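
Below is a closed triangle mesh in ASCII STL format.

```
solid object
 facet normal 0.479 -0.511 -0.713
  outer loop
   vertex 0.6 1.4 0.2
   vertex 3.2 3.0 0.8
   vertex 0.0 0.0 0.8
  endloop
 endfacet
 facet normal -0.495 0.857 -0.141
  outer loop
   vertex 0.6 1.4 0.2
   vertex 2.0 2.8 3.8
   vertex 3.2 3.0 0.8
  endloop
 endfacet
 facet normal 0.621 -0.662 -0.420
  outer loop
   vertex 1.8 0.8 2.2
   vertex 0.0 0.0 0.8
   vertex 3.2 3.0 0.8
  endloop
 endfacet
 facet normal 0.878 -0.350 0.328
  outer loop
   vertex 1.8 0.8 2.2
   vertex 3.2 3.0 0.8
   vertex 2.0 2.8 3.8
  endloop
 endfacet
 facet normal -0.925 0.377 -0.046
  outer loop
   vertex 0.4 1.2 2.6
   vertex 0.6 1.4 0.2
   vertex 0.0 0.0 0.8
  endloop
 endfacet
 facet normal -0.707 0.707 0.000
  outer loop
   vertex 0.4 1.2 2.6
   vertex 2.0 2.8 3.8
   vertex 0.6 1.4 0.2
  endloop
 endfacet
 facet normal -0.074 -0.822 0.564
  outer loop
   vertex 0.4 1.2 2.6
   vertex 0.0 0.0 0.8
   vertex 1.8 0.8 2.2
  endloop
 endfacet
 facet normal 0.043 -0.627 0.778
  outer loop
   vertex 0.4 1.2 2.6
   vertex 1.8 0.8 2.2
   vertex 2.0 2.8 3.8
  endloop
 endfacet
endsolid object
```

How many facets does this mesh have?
8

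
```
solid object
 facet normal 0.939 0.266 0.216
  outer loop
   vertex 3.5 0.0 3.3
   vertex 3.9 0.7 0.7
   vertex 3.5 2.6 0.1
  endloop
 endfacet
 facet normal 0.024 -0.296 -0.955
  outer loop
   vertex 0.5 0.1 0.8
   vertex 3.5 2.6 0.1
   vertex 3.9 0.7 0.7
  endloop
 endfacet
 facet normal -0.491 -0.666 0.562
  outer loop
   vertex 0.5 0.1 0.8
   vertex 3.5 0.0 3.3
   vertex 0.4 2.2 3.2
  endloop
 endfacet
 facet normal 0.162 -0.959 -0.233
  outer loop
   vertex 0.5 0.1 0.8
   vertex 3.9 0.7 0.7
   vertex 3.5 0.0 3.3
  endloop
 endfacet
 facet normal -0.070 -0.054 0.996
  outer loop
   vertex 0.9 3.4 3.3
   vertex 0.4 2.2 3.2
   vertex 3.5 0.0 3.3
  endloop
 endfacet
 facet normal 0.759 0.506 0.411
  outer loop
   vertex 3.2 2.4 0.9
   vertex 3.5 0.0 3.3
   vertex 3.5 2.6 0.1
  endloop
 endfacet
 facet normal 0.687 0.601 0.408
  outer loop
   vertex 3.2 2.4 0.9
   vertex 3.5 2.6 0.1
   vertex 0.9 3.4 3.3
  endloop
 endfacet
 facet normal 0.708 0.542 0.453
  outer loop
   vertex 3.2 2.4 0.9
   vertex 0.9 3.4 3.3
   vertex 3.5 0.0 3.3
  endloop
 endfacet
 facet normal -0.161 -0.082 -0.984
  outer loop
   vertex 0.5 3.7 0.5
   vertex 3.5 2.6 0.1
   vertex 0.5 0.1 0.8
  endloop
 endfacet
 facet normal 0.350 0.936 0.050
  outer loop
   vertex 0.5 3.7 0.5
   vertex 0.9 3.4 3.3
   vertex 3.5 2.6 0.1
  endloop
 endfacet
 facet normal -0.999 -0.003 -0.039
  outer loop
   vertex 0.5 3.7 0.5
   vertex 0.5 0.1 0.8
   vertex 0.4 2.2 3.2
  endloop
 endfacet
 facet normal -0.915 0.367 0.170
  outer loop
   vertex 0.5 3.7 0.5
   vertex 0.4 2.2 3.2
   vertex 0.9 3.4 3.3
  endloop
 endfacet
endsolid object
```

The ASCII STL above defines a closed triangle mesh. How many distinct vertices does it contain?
8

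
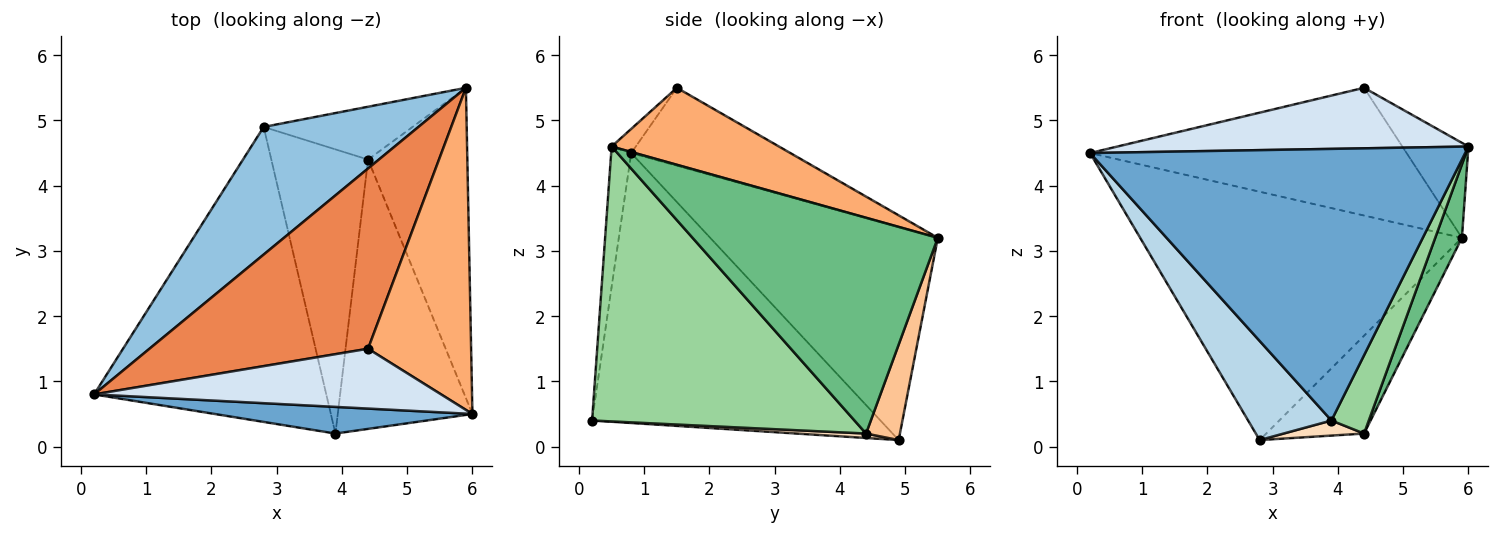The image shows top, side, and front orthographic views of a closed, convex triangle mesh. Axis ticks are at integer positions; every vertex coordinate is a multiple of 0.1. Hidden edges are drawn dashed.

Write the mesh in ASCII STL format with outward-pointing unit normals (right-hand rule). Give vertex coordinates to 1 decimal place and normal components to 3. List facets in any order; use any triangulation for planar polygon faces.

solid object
 facet normal -0.053 -0.994 0.098
  outer loop
   vertex 3.9 0.2 0.4
   vertex 6.0 0.5 4.6
   vertex 0.2 0.8 4.5
  endloop
 endfacet
 facet normal -0.533 0.753 0.387
  outer loop
   vertex 2.8 4.9 0.1
   vertex 0.2 0.8 4.5
   vertex 5.9 5.5 3.2
  endloop
 endfacet
 facet normal -0.741 -0.214 -0.637
  outer loop
   vertex 2.8 4.9 0.1
   vertex 3.9 0.2 0.4
   vertex 0.2 0.8 4.5
  endloop
 endfacet
 facet normal -0.049 -0.710 0.702
  outer loop
   vertex 4.4 1.5 5.5
   vertex 0.2 0.8 4.5
   vertex 6.0 0.5 4.6
  endloop
 endfacet
 facet normal -0.279 0.555 0.784
  outer loop
   vertex 4.4 1.5 5.5
   vertex 5.9 5.5 3.2
   vertex 0.2 0.8 4.5
  endloop
 endfacet
 facet normal 0.582 0.230 0.780
  outer loop
   vertex 4.4 1.5 5.5
   vertex 6.0 0.5 4.6
   vertex 5.9 5.5 3.2
  endloop
 endfacet
 facet normal 0.291 0.842 -0.454
  outer loop
   vertex 4.4 4.4 0.2
   vertex 2.8 4.9 0.1
   vertex 5.9 5.5 3.2
  endloop
 endfacet
 facet normal 0.046 -0.053 -0.998
  outer loop
   vertex 4.4 4.4 0.2
   vertex 3.9 0.2 0.4
   vertex 2.8 4.9 0.1
  endloop
 endfacet
 facet normal 0.904 -0.098 -0.416
  outer loop
   vertex 4.4 4.4 0.2
   vertex 5.9 5.5 3.2
   vertex 6.0 0.5 4.6
  endloop
 endfacet
 facet normal 0.891 -0.127 -0.436
  outer loop
   vertex 4.4 4.4 0.2
   vertex 6.0 0.5 4.6
   vertex 3.9 0.2 0.4
  endloop
 endfacet
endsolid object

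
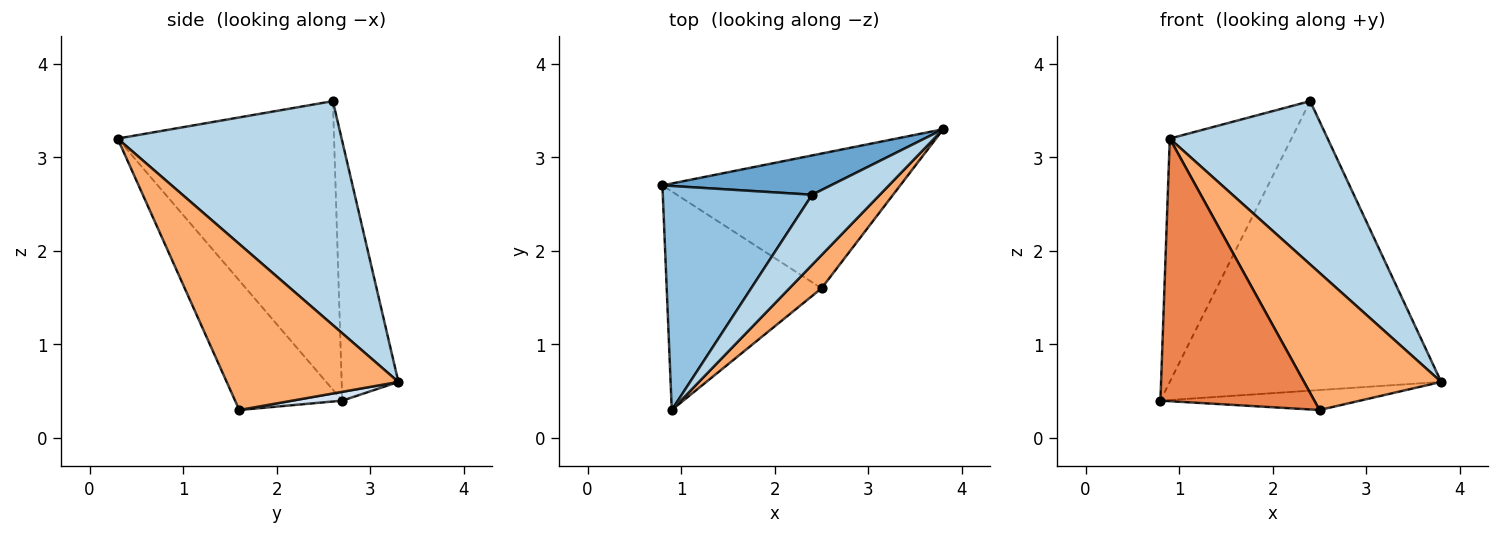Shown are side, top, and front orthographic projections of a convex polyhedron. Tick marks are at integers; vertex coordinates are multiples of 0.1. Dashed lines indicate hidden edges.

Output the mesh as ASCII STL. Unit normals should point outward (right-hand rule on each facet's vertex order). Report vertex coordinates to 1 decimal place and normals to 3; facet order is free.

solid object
 facet normal -0.203 0.970 0.132
  outer loop
   vertex 2.4 2.6 3.6
   vertex 3.8 3.3 0.6
   vertex 0.8 2.7 0.4
  endloop
 endfacet
 facet normal -0.795 0.447 0.411
  outer loop
   vertex 2.4 2.6 3.6
   vertex 0.8 2.7 0.4
   vertex 0.9 0.3 3.2
  endloop
 endfacet
 facet normal 0.794 -0.559 0.240
  outer loop
   vertex 2.4 2.6 3.6
   vertex 0.9 0.3 3.2
   vertex 3.8 3.3 0.6
  endloop
 endfacet
 facet normal 0.037 0.146 -0.989
  outer loop
   vertex 2.5 1.6 0.3
   vertex 0.8 2.7 0.4
   vertex 3.8 3.3 0.6
  endloop
 endfacet
 facet normal -0.472 -0.678 -0.564
  outer loop
   vertex 2.5 1.6 0.3
   vertex 0.9 0.3 3.2
   vertex 0.8 2.7 0.4
  endloop
 endfacet
 facet normal 0.773 -0.617 0.150
  outer loop
   vertex 2.5 1.6 0.3
   vertex 3.8 3.3 0.6
   vertex 0.9 0.3 3.2
  endloop
 endfacet
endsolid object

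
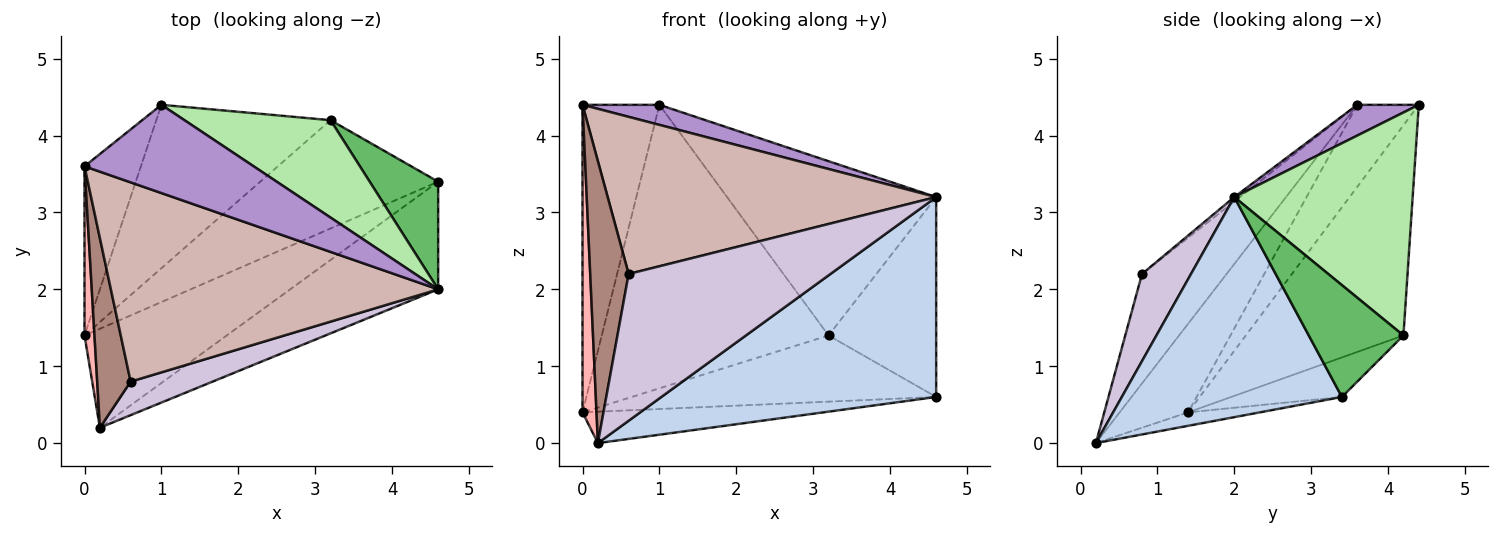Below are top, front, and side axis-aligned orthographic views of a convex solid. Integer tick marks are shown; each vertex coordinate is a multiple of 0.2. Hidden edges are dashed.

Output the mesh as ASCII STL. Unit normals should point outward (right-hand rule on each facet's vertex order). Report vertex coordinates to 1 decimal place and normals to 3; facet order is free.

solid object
 facet normal -0.090 0.301 -0.949
  outer loop
   vertex 0.2 0.2 0.0
   vertex 0.0 1.4 0.4
   vertex 4.6 3.4 0.6
  endloop
 endfacet
 facet normal 0.576 -0.720 -0.387
  outer loop
   vertex 4.6 2.0 3.2
   vertex 0.2 0.2 0.0
   vertex 4.6 3.4 0.6
  endloop
 endfacet
 facet normal -0.186 0.512 -0.838
  outer loop
   vertex 3.2 4.2 1.4
   vertex 4.6 3.4 0.6
   vertex 0.0 1.4 0.4
  endloop
 endfacet
 facet normal -0.516 0.742 -0.428
  outer loop
   vertex 3.2 4.2 1.4
   vertex 0.0 1.4 0.4
   vertex 1.0 4.4 4.4
  endloop
 endfacet
 facet normal 0.612 0.696 0.375
  outer loop
   vertex 3.2 4.2 1.4
   vertex 4.6 2.0 3.2
   vertex 4.6 3.4 0.6
  endloop
 endfacet
 facet normal 0.597 0.700 0.391
  outer loop
   vertex 3.2 4.2 1.4
   vertex 1.0 4.4 4.4
   vertex 4.6 2.0 3.2
  endloop
 endfacet
 facet normal -0.574 0.717 -0.395
  outer loop
   vertex 0.0 3.6 4.4
   vertex 1.0 4.4 4.4
   vertex 0.0 1.4 0.4
  endloop
 endfacet
 facet normal -0.974 -0.199 0.109
  outer loop
   vertex 0.0 3.6 4.4
   vertex 0.0 1.4 0.4
   vertex 0.2 0.2 0.0
  endloop
 endfacet
 facet normal 0.175 -0.218 0.960
  outer loop
   vertex 0.0 3.6 4.4
   vertex 4.6 2.0 3.2
   vertex 1.0 4.4 4.4
  endloop
 endfacet
 facet normal 0.230 -0.949 0.217
  outer loop
   vertex 0.6 0.8 2.2
   vertex 0.2 0.2 0.0
   vertex 4.6 2.0 3.2
  endloop
 endfacet
 facet normal -0.877 -0.399 0.268
  outer loop
   vertex 0.6 0.8 2.2
   vertex 0.0 3.6 4.4
   vertex 0.2 0.2 0.0
  endloop
 endfacet
 facet normal -0.011 -0.619 0.785
  outer loop
   vertex 0.6 0.8 2.2
   vertex 4.6 2.0 3.2
   vertex 0.0 3.6 4.4
  endloop
 endfacet
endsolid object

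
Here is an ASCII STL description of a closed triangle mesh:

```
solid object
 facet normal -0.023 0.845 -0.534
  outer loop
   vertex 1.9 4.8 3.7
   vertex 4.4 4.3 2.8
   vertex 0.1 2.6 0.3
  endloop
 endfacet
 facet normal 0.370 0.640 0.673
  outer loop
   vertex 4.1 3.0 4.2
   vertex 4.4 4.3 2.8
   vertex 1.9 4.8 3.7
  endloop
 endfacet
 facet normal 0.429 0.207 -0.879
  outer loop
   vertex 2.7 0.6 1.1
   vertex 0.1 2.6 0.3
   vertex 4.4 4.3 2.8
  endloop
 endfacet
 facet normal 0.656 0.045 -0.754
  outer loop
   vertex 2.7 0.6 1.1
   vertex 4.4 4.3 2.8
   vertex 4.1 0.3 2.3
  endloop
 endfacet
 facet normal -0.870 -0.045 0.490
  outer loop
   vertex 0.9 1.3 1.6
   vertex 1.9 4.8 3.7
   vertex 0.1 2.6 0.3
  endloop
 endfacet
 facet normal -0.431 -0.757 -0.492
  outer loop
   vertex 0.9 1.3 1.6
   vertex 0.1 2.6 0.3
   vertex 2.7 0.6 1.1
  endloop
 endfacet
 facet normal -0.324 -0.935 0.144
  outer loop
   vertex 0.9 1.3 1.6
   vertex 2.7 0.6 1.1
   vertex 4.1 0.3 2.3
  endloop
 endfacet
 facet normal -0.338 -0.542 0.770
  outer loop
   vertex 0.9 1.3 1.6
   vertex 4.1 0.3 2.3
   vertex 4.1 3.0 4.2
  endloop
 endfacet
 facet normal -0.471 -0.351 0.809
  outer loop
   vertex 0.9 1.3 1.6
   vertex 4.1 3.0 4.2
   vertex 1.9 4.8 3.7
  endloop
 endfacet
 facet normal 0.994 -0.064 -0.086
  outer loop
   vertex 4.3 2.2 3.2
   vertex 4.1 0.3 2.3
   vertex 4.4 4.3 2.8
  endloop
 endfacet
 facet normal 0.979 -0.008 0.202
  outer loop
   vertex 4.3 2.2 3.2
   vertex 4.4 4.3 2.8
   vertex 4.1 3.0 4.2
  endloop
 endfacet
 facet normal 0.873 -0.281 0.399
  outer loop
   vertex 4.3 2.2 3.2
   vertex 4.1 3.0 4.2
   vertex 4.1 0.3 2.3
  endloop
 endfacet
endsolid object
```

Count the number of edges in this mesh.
18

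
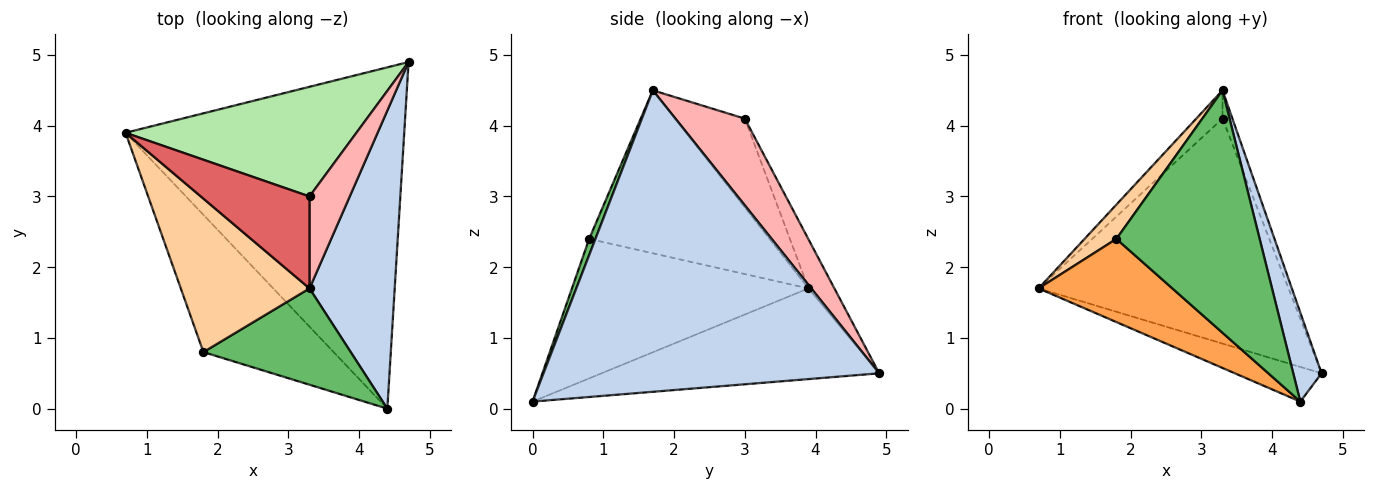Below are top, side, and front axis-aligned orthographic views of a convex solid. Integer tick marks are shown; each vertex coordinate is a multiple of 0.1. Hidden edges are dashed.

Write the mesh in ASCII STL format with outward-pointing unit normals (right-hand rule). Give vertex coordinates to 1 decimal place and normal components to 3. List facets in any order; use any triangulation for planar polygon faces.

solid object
 facet normal -0.308 0.096 -0.947
  outer loop
   vertex 4.4 0.0 0.1
   vertex 0.7 3.9 1.7
   vertex 4.7 4.9 0.5
  endloop
 endfacet
 facet normal 0.959 -0.081 0.271
  outer loop
   vertex 3.3 1.7 4.5
   vertex 4.4 0.0 0.1
   vertex 4.7 4.9 0.5
  endloop
 endfacet
 facet normal -0.675 -0.382 -0.631
  outer loop
   vertex 1.8 0.8 2.4
   vertex 0.7 3.9 1.7
   vertex 4.4 0.0 0.1
  endloop
 endfacet
 facet normal -0.777 -0.137 0.614
  outer loop
   vertex 1.8 0.8 2.4
   vertex 3.3 1.7 4.5
   vertex 0.7 3.9 1.7
  endloop
 endfacet
 facet normal 0.041 -0.929 0.369
  outer loop
   vertex 1.8 0.8 2.4
   vertex 4.4 0.0 0.1
   vertex 3.3 1.7 4.5
  endloop
 endfacet
 facet normal -0.093 0.895 0.436
  outer loop
   vertex 3.3 3.0 4.1
   vertex 4.7 4.9 0.5
   vertex 0.7 3.9 1.7
  endloop
 endfacet
 facet normal -0.615 0.232 0.753
  outer loop
   vertex 3.3 3.0 4.1
   vertex 0.7 3.9 1.7
   vertex 3.3 1.7 4.5
  endloop
 endfacet
 facet normal 0.899 0.128 0.418
  outer loop
   vertex 3.3 3.0 4.1
   vertex 3.3 1.7 4.5
   vertex 4.7 4.9 0.5
  endloop
 endfacet
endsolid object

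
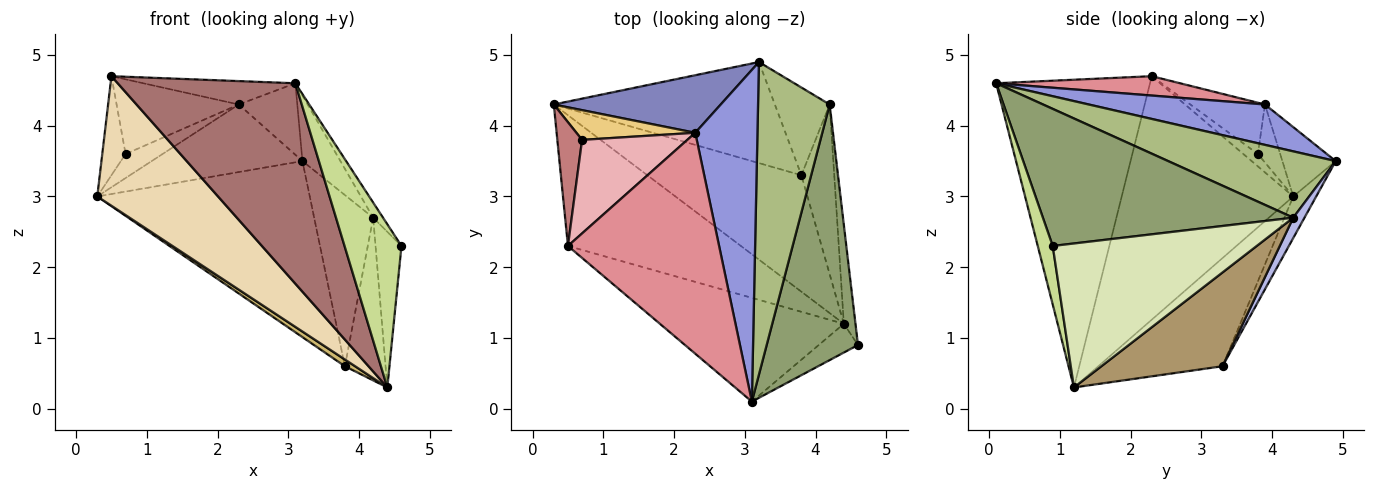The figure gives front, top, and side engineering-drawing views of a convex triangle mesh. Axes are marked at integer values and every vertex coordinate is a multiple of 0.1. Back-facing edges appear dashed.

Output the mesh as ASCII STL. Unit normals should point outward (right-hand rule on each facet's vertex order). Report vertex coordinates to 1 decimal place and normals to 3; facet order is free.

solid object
 facet normal -0.093 0.863 -0.496
  outer loop
   vertex 3.8 3.3 0.6
   vertex 0.3 4.3 3.0
   vertex 3.2 4.9 3.5
  endloop
 endfacet
 facet normal -0.260 0.735 0.626
  outer loop
   vertex 2.3 3.9 4.3
   vertex 3.2 4.9 3.5
   vertex 0.3 4.3 3.0
  endloop
 endfacet
 facet normal 0.536 0.178 0.825
  outer loop
   vertex 2.3 3.9 4.3
   vertex 3.1 0.1 4.6
   vertex 3.2 4.9 3.5
  endloop
 endfacet
 facet normal 0.167 0.878 -0.450
  outer loop
   vertex 4.2 4.3 2.7
   vertex 3.8 3.3 0.6
   vertex 3.2 4.9 3.5
  endloop
 endfacet
 facet normal 0.832 0.033 0.554
  outer loop
   vertex 4.2 4.3 2.7
   vertex 3.1 0.1 4.6
   vertex 4.6 0.9 2.3
  endloop
 endfacet
 facet normal 0.671 0.152 0.725
  outer loop
   vertex 4.2 4.3 2.7
   vertex 3.2 4.9 3.5
   vertex 3.1 0.1 4.6
  endloop
 endfacet
 facet normal 0.251 -0.953 -0.168
  outer loop
   vertex 4.4 1.2 0.3
   vertex 4.6 0.9 2.3
   vertex 3.1 0.1 4.6
  endloop
 endfacet
 facet normal 0.989 0.126 -0.080
  outer loop
   vertex 4.4 1.2 0.3
   vertex 4.2 4.3 2.7
   vertex 4.6 0.9 2.3
  endloop
 endfacet
 facet normal 0.900 0.302 -0.315
  outer loop
   vertex 4.4 1.2 0.3
   vertex 3.8 3.3 0.6
   vertex 4.2 4.3 2.7
  endloop
 endfacet
 facet normal -0.574 -0.047 -0.817
  outer loop
   vertex 4.4 1.2 0.3
   vertex 0.3 4.3 3.0
   vertex 3.8 3.3 0.6
  endloop
 endfacet
 facet normal -0.355 0.588 0.727
  outer loop
   vertex 0.7 3.8 3.6
   vertex 2.3 3.9 4.3
   vertex 0.3 4.3 3.0
  endloop
 endfacet
 facet normal -0.707 -0.498 -0.502
  outer loop
   vertex 0.5 2.3 4.7
   vertex 0.3 4.3 3.0
   vertex 4.4 1.2 0.3
  endloop
 endfacet
 facet normal -0.610 -0.704 -0.364
  outer loop
   vertex 0.5 2.3 4.7
   vertex 4.4 1.2 0.3
   vertex 3.1 0.1 4.6
  endloop
 endfacet
 facet normal -0.364 0.582 0.727
  outer loop
   vertex 0.5 2.3 4.7
   vertex 0.7 3.8 3.6
   vertex 0.3 4.3 3.0
  endloop
 endfacet
 facet normal 0.126 0.104 0.986
  outer loop
   vertex 0.5 2.3 4.7
   vertex 3.1 0.1 4.6
   vertex 2.3 3.9 4.3
  endloop
 endfacet
 facet normal -0.356 0.583 0.730
  outer loop
   vertex 0.5 2.3 4.7
   vertex 2.3 3.9 4.3
   vertex 0.7 3.8 3.6
  endloop
 endfacet
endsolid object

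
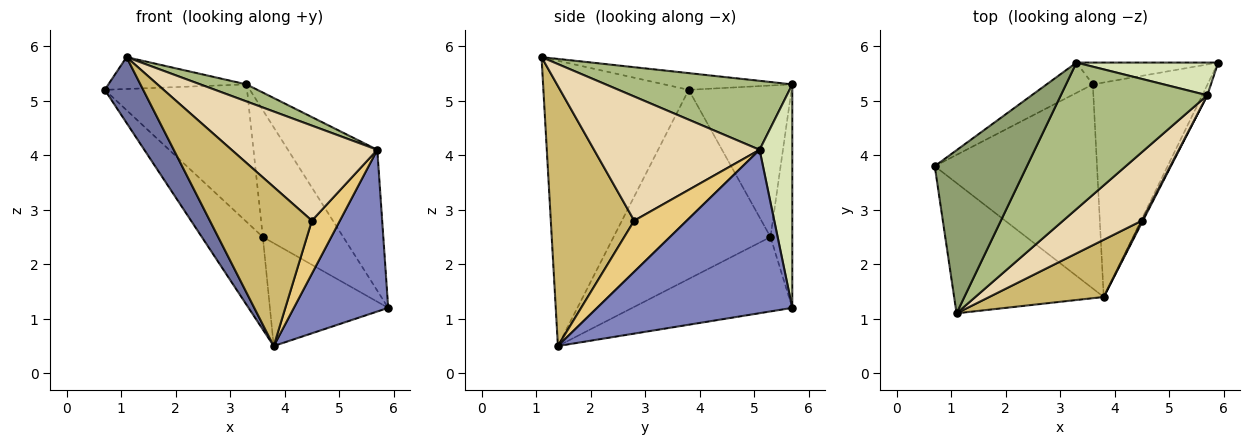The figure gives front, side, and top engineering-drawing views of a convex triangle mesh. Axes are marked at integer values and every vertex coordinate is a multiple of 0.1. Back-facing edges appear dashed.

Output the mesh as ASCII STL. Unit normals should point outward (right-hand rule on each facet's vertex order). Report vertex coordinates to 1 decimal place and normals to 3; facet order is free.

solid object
 facet normal -0.862 -0.228 -0.452
  outer loop
   vertex 1.1 1.1 5.8
   vertex 0.7 3.8 5.2
   vertex 3.8 1.4 0.5
  endloop
 endfacet
 facet normal 0.900 -0.435 -0.028
  outer loop
   vertex 5.7 5.1 4.1
   vertex 3.8 1.4 0.5
   vertex 5.9 5.7 1.2
  endloop
 endfacet
 facet normal -0.728 0.283 -0.625
  outer loop
   vertex 3.6 5.3 2.5
   vertex 3.8 1.4 0.5
   vertex 0.7 3.8 5.2
  endloop
 endfacet
 facet normal -0.505 0.373 -0.778
  outer loop
   vertex 3.6 5.3 2.5
   vertex 5.9 5.7 1.2
   vertex 3.8 1.4 0.5
  endloop
 endfacet
 facet normal -0.175 0.189 0.966
  outer loop
   vertex 3.3 5.7 5.3
   vertex 0.7 3.8 5.2
   vertex 1.1 1.1 5.8
  endloop
 endfacet
 facet normal 0.424 -0.105 0.900
  outer loop
   vertex 3.3 5.7 5.3
   vertex 1.1 1.1 5.8
   vertex 5.7 5.1 4.1
  endloop
 endfacet
 facet normal -0.576 0.798 -0.176
  outer loop
   vertex 3.3 5.7 5.3
   vertex 3.6 5.3 2.5
   vertex 0.7 3.8 5.2
  endloop
 endfacet
 facet normal 0.336 0.918 0.213
  outer loop
   vertex 3.3 5.7 5.3
   vertex 5.7 5.1 4.1
   vertex 5.9 5.7 1.2
  endloop
 endfacet
 facet normal -0.258 0.952 -0.164
  outer loop
   vertex 3.3 5.7 5.3
   vertex 5.9 5.7 1.2
   vertex 3.6 5.3 2.5
  endloop
 endfacet
 facet normal 0.610 -0.746 0.268
  outer loop
   vertex 4.5 2.8 2.8
   vertex 1.1 1.1 5.8
   vertex 3.8 1.4 0.5
  endloop
 endfacet
 facet normal 0.882 -0.470 0.018
  outer loop
   vertex 4.5 2.8 2.8
   vertex 3.8 1.4 0.5
   vertex 5.7 5.1 4.1
  endloop
 endfacet
 facet normal 0.678 -0.597 0.430
  outer loop
   vertex 4.5 2.8 2.8
   vertex 5.7 5.1 4.1
   vertex 1.1 1.1 5.8
  endloop
 endfacet
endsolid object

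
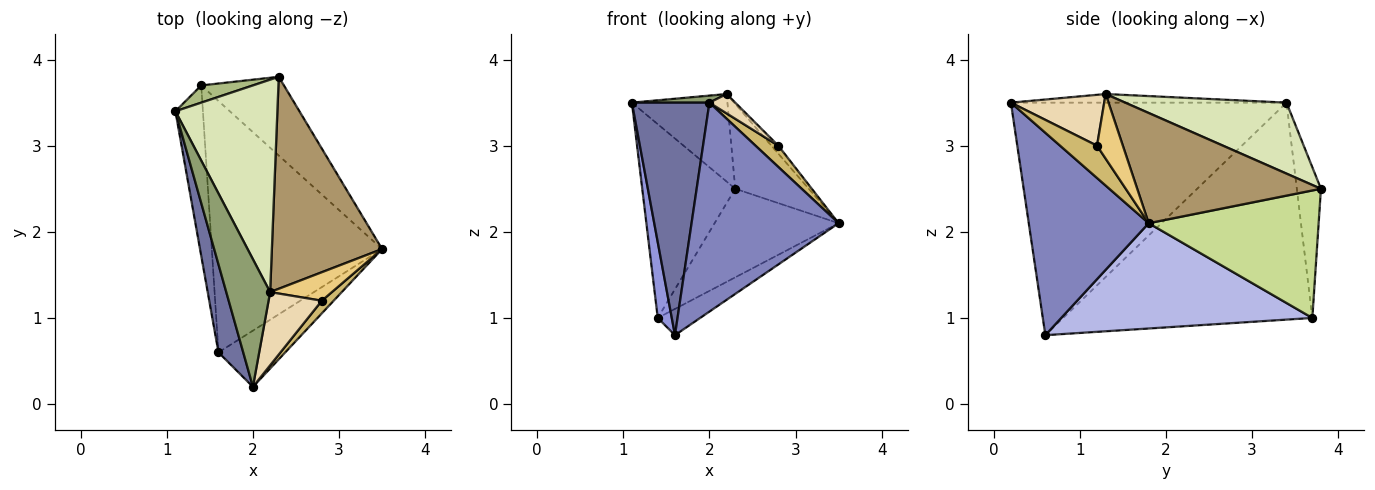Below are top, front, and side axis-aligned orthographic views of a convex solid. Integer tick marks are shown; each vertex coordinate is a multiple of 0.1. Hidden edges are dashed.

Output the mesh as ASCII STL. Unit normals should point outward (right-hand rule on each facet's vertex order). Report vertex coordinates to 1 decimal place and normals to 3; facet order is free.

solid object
 facet normal -0.958 -0.269 0.102
  outer loop
   vertex 1.6 0.6 0.8
   vertex 2.0 0.2 3.5
   vertex 1.1 3.4 3.5
  endloop
 endfacet
 facet normal 0.619 -0.759 -0.204
  outer loop
   vertex 1.6 0.6 0.8
   vertex 3.5 1.8 2.1
   vertex 2.0 0.2 3.5
  endloop
 endfacet
 facet normal -0.991 -0.056 -0.126
  outer loop
   vertex 1.4 3.7 1.0
   vertex 1.6 0.6 0.8
   vertex 1.1 3.4 3.5
  endloop
 endfacet
 facet normal 0.524 0.088 -0.847
  outer loop
   vertex 1.4 3.7 1.0
   vertex 3.5 1.8 2.1
   vertex 1.6 0.6 0.8
  endloop
 endfacet
 facet normal -0.192 -0.054 0.980
  outer loop
   vertex 2.2 1.3 3.6
   vertex 1.1 3.4 3.5
   vertex 2.0 0.2 3.5
  endloop
 endfacet
 facet normal -0.250 0.964 0.086
  outer loop
   vertex 2.3 3.8 2.5
   vertex 1.4 3.7 1.0
   vertex 1.1 3.4 3.5
  endloop
 endfacet
 facet normal 0.716 0.522 -0.464
  outer loop
   vertex 2.3 3.8 2.5
   vertex 3.5 1.8 2.1
   vertex 1.4 3.7 1.0
  endloop
 endfacet
 facet normal 0.541 0.320 0.778
  outer loop
   vertex 2.3 3.8 2.5
   vertex 1.1 3.4 3.5
   vertex 2.2 1.3 3.6
  endloop
 endfacet
 facet normal 0.680 0.272 0.680
  outer loop
   vertex 2.3 3.8 2.5
   vertex 2.2 1.3 3.6
   vertex 3.5 1.8 2.1
  endloop
 endfacet
 facet normal 0.813 -0.501 0.298
  outer loop
   vertex 2.8 1.2 3.0
   vertex 2.0 0.2 3.5
   vertex 3.5 1.8 2.1
  endloop
 endfacet
 facet normal 0.710 0.189 0.678
  outer loop
   vertex 2.8 1.2 3.0
   vertex 3.5 1.8 2.1
   vertex 2.2 1.3 3.6
  endloop
 endfacet
 facet normal 0.679 -0.188 0.710
  outer loop
   vertex 2.8 1.2 3.0
   vertex 2.2 1.3 3.6
   vertex 2.0 0.2 3.5
  endloop
 endfacet
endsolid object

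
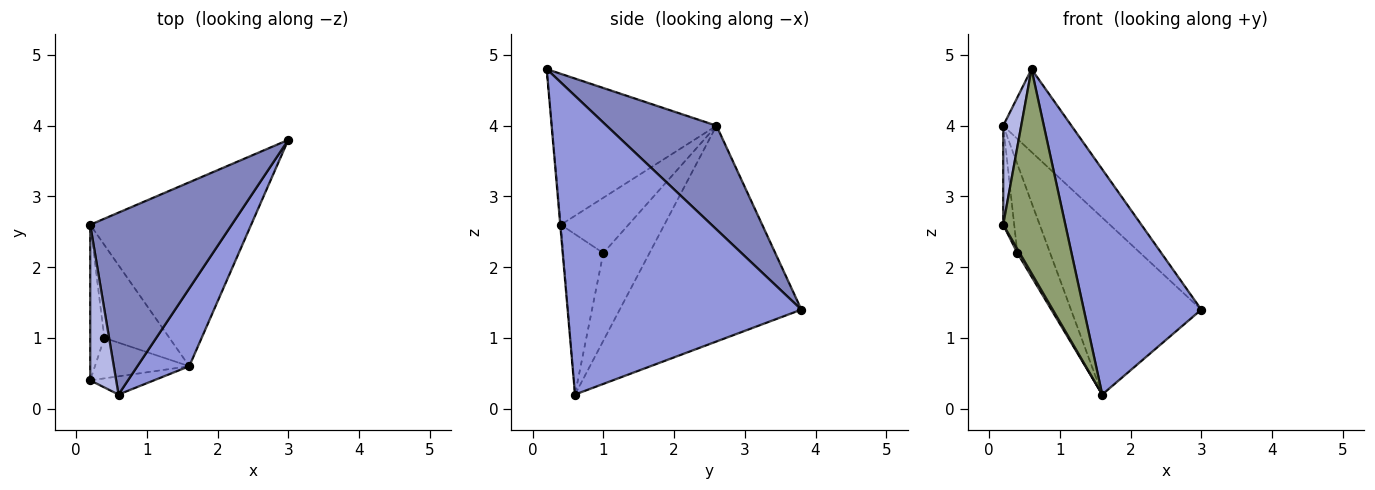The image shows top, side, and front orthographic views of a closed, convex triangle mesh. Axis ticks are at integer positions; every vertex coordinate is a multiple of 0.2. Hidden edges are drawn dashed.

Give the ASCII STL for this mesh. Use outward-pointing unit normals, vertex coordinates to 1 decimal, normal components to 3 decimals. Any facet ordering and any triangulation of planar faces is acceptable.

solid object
 facet normal -0.695 0.498 -0.518
  outer loop
   vertex 1.6 0.6 0.2
   vertex 0.2 2.6 4.0
   vertex 3.0 3.8 1.4
  endloop
 endfacet
 facet normal 0.555 0.345 0.757
  outer loop
   vertex 0.6 0.2 4.8
   vertex 3.0 3.8 1.4
   vertex 0.2 2.6 4.0
  endloop
 endfacet
 facet normal 0.883 -0.444 0.153
  outer loop
   vertex 0.6 0.2 4.8
   vertex 1.6 0.6 0.2
   vertex 3.0 3.8 1.4
  endloop
 endfacet
 facet normal -0.980 -0.107 0.168
  outer loop
   vertex 0.2 0.4 2.6
   vertex 0.6 0.2 4.8
   vertex 0.2 2.6 4.0
  endloop
 endfacet
 facet normal -0.010 -0.996 -0.089
  outer loop
   vertex 0.2 0.4 2.6
   vertex 1.6 0.6 0.2
   vertex 0.6 0.2 4.8
  endloop
 endfacet
 facet normal -0.698 0.495 -0.518
  outer loop
   vertex 0.4 1.0 2.2
   vertex 0.2 2.6 4.0
   vertex 1.6 0.6 0.2
  endloop
 endfacet
 facet normal -0.957 0.156 -0.245
  outer loop
   vertex 0.4 1.0 2.2
   vertex 0.2 0.4 2.6
   vertex 0.2 2.6 4.0
  endloop
 endfacet
 facet normal -0.861 -0.051 -0.506
  outer loop
   vertex 0.4 1.0 2.2
   vertex 1.6 0.6 0.2
   vertex 0.2 0.4 2.6
  endloop
 endfacet
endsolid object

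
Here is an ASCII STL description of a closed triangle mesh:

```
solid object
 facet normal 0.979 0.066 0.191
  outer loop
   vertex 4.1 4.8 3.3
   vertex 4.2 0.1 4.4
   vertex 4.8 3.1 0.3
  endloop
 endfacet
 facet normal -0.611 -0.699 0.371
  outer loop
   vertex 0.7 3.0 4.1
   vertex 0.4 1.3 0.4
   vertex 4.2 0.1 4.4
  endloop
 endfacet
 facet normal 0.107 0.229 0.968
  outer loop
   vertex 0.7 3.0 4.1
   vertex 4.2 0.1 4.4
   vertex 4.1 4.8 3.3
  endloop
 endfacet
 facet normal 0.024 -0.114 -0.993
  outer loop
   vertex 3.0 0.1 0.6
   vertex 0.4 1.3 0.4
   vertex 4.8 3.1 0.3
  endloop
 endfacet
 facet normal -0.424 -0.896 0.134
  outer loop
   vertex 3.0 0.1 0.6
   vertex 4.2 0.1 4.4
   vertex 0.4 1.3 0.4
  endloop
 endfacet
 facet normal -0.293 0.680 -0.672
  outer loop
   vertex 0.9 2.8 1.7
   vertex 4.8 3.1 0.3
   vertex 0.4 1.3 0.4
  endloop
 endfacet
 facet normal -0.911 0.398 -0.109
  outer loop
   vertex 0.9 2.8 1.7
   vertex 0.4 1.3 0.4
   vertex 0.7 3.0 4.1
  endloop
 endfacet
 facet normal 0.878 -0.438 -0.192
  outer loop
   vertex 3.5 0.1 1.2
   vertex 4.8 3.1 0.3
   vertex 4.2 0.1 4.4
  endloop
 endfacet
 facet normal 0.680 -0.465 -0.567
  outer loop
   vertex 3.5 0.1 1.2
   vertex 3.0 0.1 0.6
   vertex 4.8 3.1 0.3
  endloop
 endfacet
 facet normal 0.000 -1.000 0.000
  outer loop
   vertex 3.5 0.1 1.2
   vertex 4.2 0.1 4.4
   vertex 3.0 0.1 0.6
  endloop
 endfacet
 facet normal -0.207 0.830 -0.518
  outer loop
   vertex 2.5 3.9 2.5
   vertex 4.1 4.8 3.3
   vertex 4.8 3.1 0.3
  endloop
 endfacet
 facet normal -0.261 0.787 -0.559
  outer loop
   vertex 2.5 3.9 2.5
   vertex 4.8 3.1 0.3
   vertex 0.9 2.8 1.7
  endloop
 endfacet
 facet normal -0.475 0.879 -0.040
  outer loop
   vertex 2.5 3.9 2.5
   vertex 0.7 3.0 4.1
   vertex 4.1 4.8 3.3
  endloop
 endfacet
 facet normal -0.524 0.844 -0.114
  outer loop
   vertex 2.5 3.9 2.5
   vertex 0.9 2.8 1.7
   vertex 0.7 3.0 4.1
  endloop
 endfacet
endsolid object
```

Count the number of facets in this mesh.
14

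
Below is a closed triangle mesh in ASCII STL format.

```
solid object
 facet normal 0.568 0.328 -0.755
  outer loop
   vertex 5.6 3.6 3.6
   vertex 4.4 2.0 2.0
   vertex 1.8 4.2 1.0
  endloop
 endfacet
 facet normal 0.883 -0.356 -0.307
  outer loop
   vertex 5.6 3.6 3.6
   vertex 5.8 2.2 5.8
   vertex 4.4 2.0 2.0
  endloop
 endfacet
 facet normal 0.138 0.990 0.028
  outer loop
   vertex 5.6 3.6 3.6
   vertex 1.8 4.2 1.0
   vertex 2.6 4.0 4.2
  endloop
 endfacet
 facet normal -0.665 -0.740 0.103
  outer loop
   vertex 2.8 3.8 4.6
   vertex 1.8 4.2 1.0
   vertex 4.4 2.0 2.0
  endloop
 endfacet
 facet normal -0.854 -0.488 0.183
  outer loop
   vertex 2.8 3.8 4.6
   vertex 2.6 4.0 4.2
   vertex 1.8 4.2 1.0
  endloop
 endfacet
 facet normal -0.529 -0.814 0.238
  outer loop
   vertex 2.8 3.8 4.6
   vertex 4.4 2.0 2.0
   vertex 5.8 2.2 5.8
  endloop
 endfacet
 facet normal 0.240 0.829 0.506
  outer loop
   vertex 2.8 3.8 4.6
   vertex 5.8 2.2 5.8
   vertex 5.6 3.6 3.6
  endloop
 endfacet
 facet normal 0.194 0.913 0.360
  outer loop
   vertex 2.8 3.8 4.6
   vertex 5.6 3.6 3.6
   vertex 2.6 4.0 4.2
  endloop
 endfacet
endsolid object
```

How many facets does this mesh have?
8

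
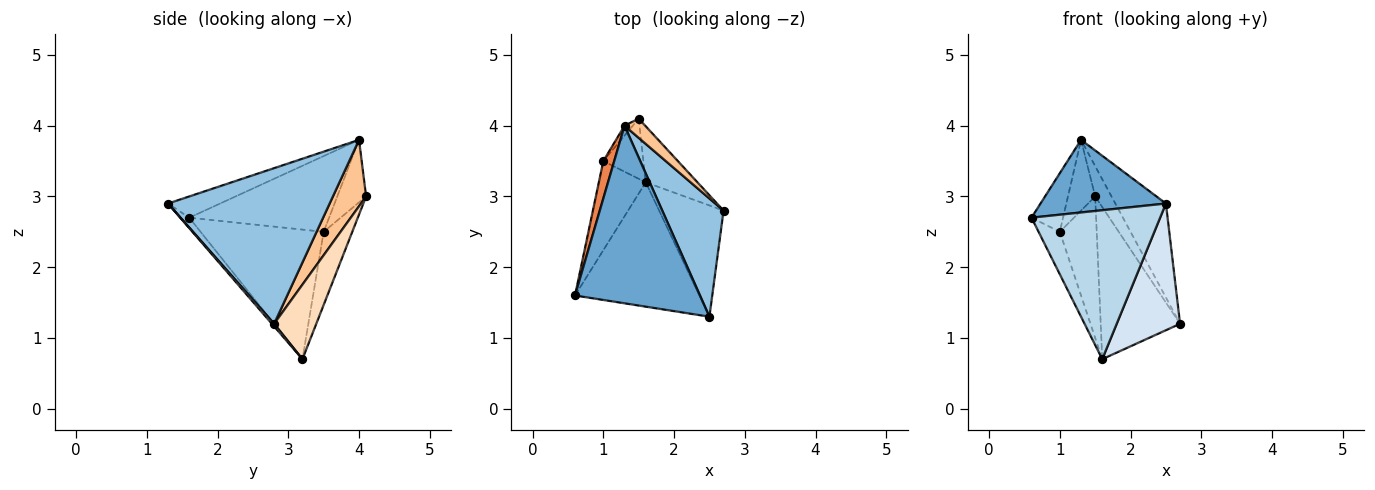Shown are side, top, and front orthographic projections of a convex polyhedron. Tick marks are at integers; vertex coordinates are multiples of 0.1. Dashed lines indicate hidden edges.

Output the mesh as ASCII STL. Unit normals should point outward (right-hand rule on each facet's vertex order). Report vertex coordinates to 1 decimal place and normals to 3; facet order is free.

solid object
 facet normal -0.155 -0.374 0.914
  outer loop
   vertex 2.5 1.3 2.9
   vertex 1.3 4.0 3.8
   vertex 0.6 1.6 2.7
  endloop
 endfacet
 facet normal 0.893 0.280 0.352
  outer loop
   vertex 2.5 1.3 2.9
   vertex 2.7 2.8 1.2
   vertex 1.3 4.0 3.8
  endloop
 endfacet
 facet normal -0.054 -0.766 -0.640
  outer loop
   vertex 1.6 3.2 0.7
   vertex 2.5 1.3 2.9
   vertex 0.6 1.6 2.7
  endloop
 endfacet
 facet normal 0.027 -0.751 -0.660
  outer loop
   vertex 1.6 3.2 0.7
   vertex 2.7 2.8 1.2
   vertex 2.5 1.3 2.9
  endloop
 endfacet
 facet normal -0.966 0.218 0.139
  outer loop
   vertex 1.0 3.5 2.5
   vertex 0.6 1.6 2.7
   vertex 1.3 4.0 3.8
  endloop
 endfacet
 facet normal -0.928 0.160 -0.336
  outer loop
   vertex 1.0 3.5 2.5
   vertex 1.6 3.2 0.7
   vertex 0.6 1.6 2.7
  endloop
 endfacet
 facet normal 0.864 0.425 0.269
  outer loop
   vertex 1.5 4.1 3.0
   vertex 1.3 4.0 3.8
   vertex 2.7 2.8 1.2
  endloop
 endfacet
 facet normal 0.446 0.840 -0.309
  outer loop
   vertex 1.5 4.1 3.0
   vertex 2.7 2.8 1.2
   vertex 1.6 3.2 0.7
  endloop
 endfacet
 facet normal -0.724 0.683 -0.096
  outer loop
   vertex 1.5 4.1 3.0
   vertex 1.0 3.5 2.5
   vertex 1.3 4.0 3.8
  endloop
 endfacet
 facet normal -0.581 0.749 -0.318
  outer loop
   vertex 1.5 4.1 3.0
   vertex 1.6 3.2 0.7
   vertex 1.0 3.5 2.5
  endloop
 endfacet
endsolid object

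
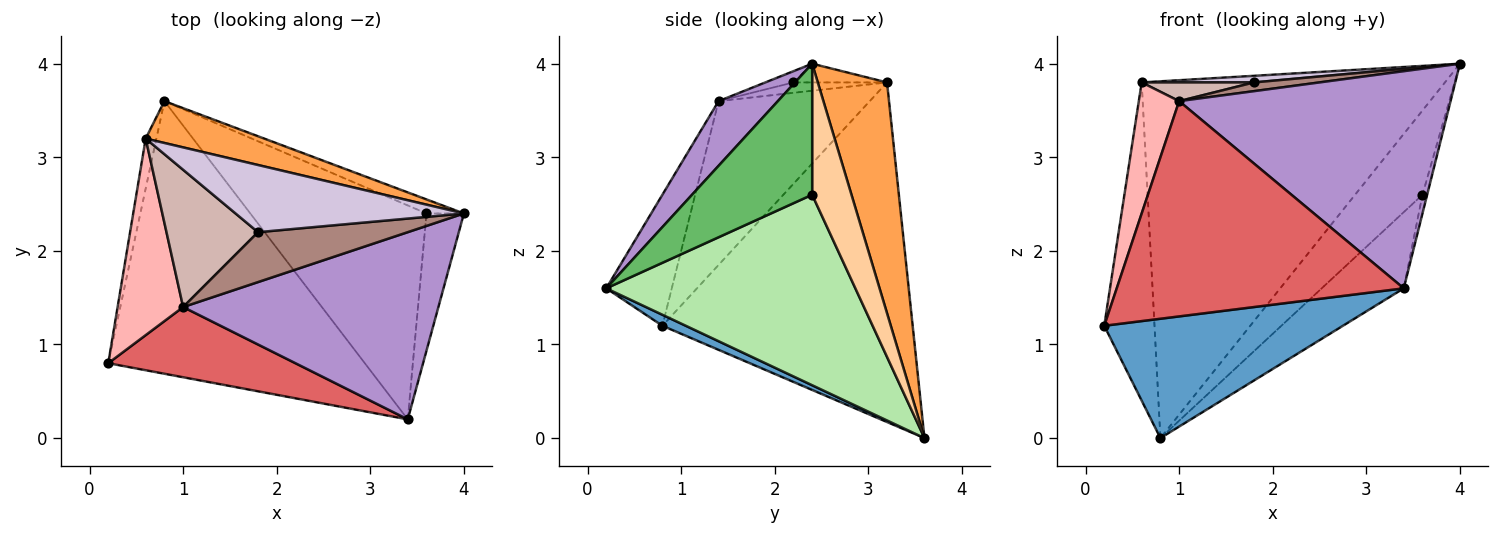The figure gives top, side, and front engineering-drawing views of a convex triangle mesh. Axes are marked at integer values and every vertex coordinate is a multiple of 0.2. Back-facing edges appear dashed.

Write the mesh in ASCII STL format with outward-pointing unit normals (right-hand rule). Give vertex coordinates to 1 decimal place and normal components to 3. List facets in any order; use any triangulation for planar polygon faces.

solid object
 facet normal 0.039 -0.401 -0.915
  outer loop
   vertex 3.4 0.2 1.6
   vertex 0.2 0.8 1.2
   vertex 0.8 3.6 0.0
  endloop
 endfacet
 facet normal -0.980 0.197 -0.031
  outer loop
   vertex 0.6 3.2 3.8
   vertex 0.8 3.6 0.0
   vertex 0.2 0.8 1.2
  endloop
 endfacet
 facet normal 0.221 0.969 0.114
  outer loop
   vertex 0.6 3.2 3.8
   vertex 4.0 2.4 4.0
   vertex 0.8 3.6 0.0
  endloop
 endfacet
 facet normal 0.499 0.855 -0.142
  outer loop
   vertex 3.6 2.4 2.6
   vertex 0.8 3.6 0.0
   vertex 4.0 2.4 4.0
  endloop
 endfacet
 facet normal 0.961 0.037 -0.275
  outer loop
   vertex 3.6 2.4 2.6
   vertex 4.0 2.4 4.0
   vertex 3.4 0.2 1.6
  endloop
 endfacet
 facet normal 0.714 0.235 -0.660
  outer loop
   vertex 3.6 2.4 2.6
   vertex 3.4 0.2 1.6
   vertex 0.8 3.6 0.0
  endloop
 endfacet
 facet normal -0.212 -0.929 0.303
  outer loop
   vertex 1.0 1.4 3.6
   vertex 0.2 0.8 1.2
   vertex 3.4 0.2 1.6
  endloop
 endfacet
 facet normal -0.901 -0.240 0.361
  outer loop
   vertex 1.0 1.4 3.6
   vertex 0.6 3.2 3.8
   vertex 0.2 0.8 1.2
  endloop
 endfacet
 facet normal 0.163 -0.747 0.644
  outer loop
   vertex 1.0 1.4 3.6
   vertex 3.4 0.2 1.6
   vertex 4.0 2.4 4.0
  endloop
 endfacet
 facet normal -0.081 -0.098 0.992
  outer loop
   vertex 1.8 2.2 3.8
   vertex 4.0 2.4 4.0
   vertex 0.6 3.2 3.8
  endloop
 endfacet
 facet normal -0.074 -0.172 0.982
  outer loop
   vertex 1.8 2.2 3.8
   vertex 1.0 1.4 3.6
   vertex 4.0 2.4 4.0
  endloop
 endfacet
 facet normal -0.112 -0.134 0.985
  outer loop
   vertex 1.8 2.2 3.8
   vertex 0.6 3.2 3.8
   vertex 1.0 1.4 3.6
  endloop
 endfacet
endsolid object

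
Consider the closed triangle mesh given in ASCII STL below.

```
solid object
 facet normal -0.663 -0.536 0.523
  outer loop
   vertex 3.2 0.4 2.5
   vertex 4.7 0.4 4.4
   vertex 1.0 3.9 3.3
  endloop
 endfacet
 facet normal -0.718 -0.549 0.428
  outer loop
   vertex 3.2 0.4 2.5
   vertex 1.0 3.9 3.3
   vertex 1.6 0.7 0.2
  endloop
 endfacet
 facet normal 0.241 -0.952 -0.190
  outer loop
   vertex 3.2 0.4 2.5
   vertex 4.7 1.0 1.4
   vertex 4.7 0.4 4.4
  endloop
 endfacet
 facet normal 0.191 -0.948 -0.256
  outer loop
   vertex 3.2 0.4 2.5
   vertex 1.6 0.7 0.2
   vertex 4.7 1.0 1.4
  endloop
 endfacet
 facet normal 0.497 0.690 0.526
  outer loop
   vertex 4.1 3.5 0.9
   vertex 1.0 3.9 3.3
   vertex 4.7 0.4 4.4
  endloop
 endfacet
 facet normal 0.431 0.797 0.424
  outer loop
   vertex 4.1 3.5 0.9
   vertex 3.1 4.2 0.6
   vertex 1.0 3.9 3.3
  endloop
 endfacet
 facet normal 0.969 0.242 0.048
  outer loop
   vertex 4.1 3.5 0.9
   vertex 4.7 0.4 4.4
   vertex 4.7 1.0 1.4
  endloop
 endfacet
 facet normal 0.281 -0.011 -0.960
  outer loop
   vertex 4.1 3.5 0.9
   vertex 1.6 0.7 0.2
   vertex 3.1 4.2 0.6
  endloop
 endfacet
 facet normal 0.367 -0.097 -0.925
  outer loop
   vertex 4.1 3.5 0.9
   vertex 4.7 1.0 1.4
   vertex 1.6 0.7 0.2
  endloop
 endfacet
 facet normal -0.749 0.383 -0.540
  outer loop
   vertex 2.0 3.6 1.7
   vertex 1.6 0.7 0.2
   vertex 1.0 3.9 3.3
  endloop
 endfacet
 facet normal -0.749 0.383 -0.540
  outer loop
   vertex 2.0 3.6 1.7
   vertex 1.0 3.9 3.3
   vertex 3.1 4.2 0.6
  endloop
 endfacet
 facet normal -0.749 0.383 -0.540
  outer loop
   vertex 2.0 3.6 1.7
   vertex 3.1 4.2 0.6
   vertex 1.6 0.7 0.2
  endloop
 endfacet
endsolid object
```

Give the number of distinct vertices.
8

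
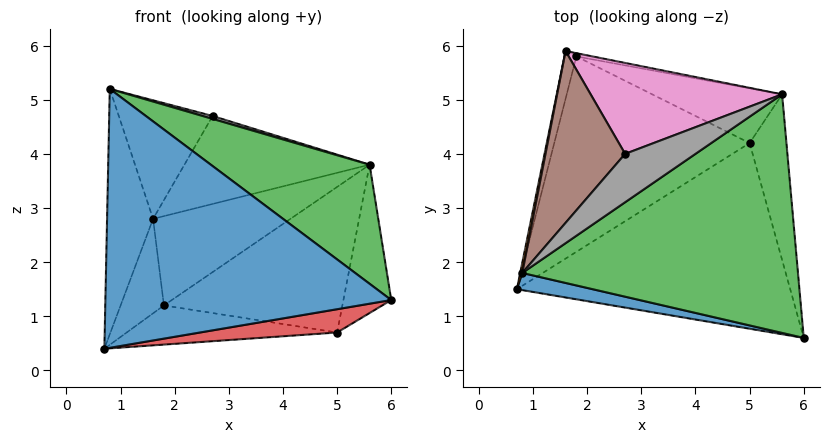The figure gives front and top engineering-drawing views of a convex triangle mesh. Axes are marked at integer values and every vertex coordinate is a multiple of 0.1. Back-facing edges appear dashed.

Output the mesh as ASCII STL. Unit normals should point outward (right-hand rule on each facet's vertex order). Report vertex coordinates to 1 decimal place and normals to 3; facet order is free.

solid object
 facet normal -0.178 -0.982 0.065
  outer loop
   vertex 0.8 1.8 5.2
   vertex 0.7 1.5 0.4
   vertex 6.0 0.6 1.3
  endloop
 endfacet
 facet normal -0.981 0.196 0.008
  outer loop
   vertex 0.8 1.8 5.2
   vertex 1.6 5.9 2.8
   vertex 0.7 1.5 0.4
  endloop
 endfacet
 facet normal 0.494 -0.388 0.778
  outer loop
   vertex 5.6 5.1 3.8
   vertex 0.8 1.8 5.2
   vertex 6.0 0.6 1.3
  endloop
 endfacet
 facet normal 0.146 -0.123 -0.982
  outer loop
   vertex 5.0 4.2 0.7
   vertex 6.0 0.6 1.3
   vertex 0.7 1.5 0.4
  endloop
 endfacet
 facet normal 0.944 0.221 -0.247
  outer loop
   vertex 5.0 4.2 0.7
   vertex 5.6 5.1 3.8
   vertex 6.0 0.6 1.3
  endloop
 endfacet
 facet normal -0.403 0.520 0.753
  outer loop
   vertex 2.7 4.0 4.7
   vertex 1.6 5.9 2.8
   vertex 0.8 1.8 5.2
  endloop
 endfacet
 facet normal -0.041 0.695 0.718
  outer loop
   vertex 2.7 4.0 4.7
   vertex 5.6 5.1 3.8
   vertex 1.6 5.9 2.8
  endloop
 endfacet
 facet normal 0.316 -0.057 0.947
  outer loop
   vertex 2.7 4.0 4.7
   vertex 0.8 1.8 5.2
   vertex 5.6 5.1 3.8
  endloop
 endfacet
 facet normal -0.953 0.269 -0.136
  outer loop
   vertex 1.8 5.8 1.2
   vertex 0.7 1.5 0.4
   vertex 1.6 5.9 2.8
  endloop
 endfacet
 facet normal -0.055 0.196 -0.979
  outer loop
   vertex 1.8 5.8 1.2
   vertex 5.0 4.2 0.7
   vertex 0.7 1.5 0.4
  endloop
 endfacet
 facet normal 0.205 0.978 -0.036
  outer loop
   vertex 1.8 5.8 1.2
   vertex 1.6 5.9 2.8
   vertex 5.6 5.1 3.8
  endloop
 endfacet
 facet normal 0.382 0.865 -0.325
  outer loop
   vertex 1.8 5.8 1.2
   vertex 5.6 5.1 3.8
   vertex 5.0 4.2 0.7
  endloop
 endfacet
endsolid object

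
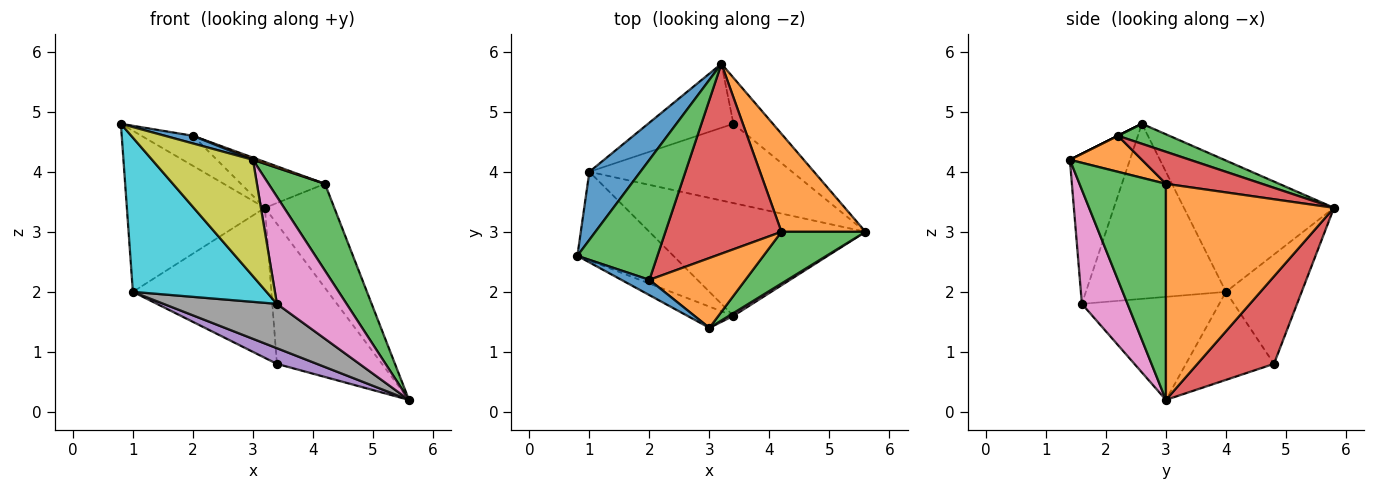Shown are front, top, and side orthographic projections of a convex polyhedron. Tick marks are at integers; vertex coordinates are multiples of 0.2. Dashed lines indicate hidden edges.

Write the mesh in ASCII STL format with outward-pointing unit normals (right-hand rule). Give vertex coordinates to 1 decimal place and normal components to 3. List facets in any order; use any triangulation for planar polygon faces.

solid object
 facet normal -0.708 0.651 0.275
  outer loop
   vertex 1.0 4.0 2.0
   vertex 0.8 2.6 4.8
   vertex 3.2 5.8 3.4
  endloop
 endfacet
 facet normal 0.870 0.359 0.338
  outer loop
   vertex 4.2 3.0 3.8
   vertex 5.6 3.0 0.2
   vertex 3.2 5.8 3.4
  endloop
 endfacet
 facet normal 0.796 -0.520 0.310
  outer loop
   vertex 4.2 3.0 3.8
   vertex 3.0 1.4 4.2
   vertex 5.6 3.0 0.2
  endloop
 endfacet
 facet normal 0.569 0.781 -0.257
  outer loop
   vertex 3.4 4.8 0.8
   vertex 3.2 5.8 3.4
   vertex 5.6 3.0 0.2
  endloop
 endfacet
 facet normal -0.392 -0.178 -0.903
  outer loop
   vertex 3.4 4.8 0.8
   vertex 5.6 3.0 0.2
   vertex 1.0 4.0 2.0
  endloop
 endfacet
 facet normal -0.449 0.822 -0.351
  outer loop
   vertex 3.4 4.8 0.8
   vertex 1.0 4.0 2.0
   vertex 3.2 5.8 3.4
  endloop
 endfacet
 facet normal 0.548 -0.836 0.022
  outer loop
   vertex 3.4 1.6 1.8
   vertex 5.6 3.0 0.2
   vertex 3.0 1.4 4.2
  endloop
 endfacet
 facet normal -0.406 -0.335 -0.851
  outer loop
   vertex 3.4 1.6 1.8
   vertex 1.0 4.0 2.0
   vertex 5.6 3.0 0.2
  endloop
 endfacet
 facet normal -0.505 -0.849 -0.155
  outer loop
   vertex 3.4 1.6 1.8
   vertex 3.0 1.4 4.2
   vertex 0.8 2.6 4.8
  endloop
 endfacet
 facet normal -0.672 -0.642 -0.369
  outer loop
   vertex 3.4 1.6 1.8
   vertex 0.8 2.6 4.8
   vertex 1.0 4.0 2.0
  endloop
 endfacet
 facet normal 0.000 -0.447 0.894
  outer loop
   vertex 2.0 2.2 4.6
   vertex 0.8 2.6 4.8
   vertex 3.0 1.4 4.2
  endloop
 endfacet
 facet normal 0.351 -0.029 0.936
  outer loop
   vertex 2.0 2.2 4.6
   vertex 3.0 1.4 4.2
   vertex 4.2 3.0 3.8
  endloop
 endfacet
 facet normal 0.236 0.236 0.943
  outer loop
   vertex 2.0 2.2 4.6
   vertex 3.2 5.8 3.4
   vertex 0.8 2.6 4.8
  endloop
 endfacet
 facet normal 0.259 0.227 0.939
  outer loop
   vertex 2.0 2.2 4.6
   vertex 4.2 3.0 3.8
   vertex 3.2 5.8 3.4
  endloop
 endfacet
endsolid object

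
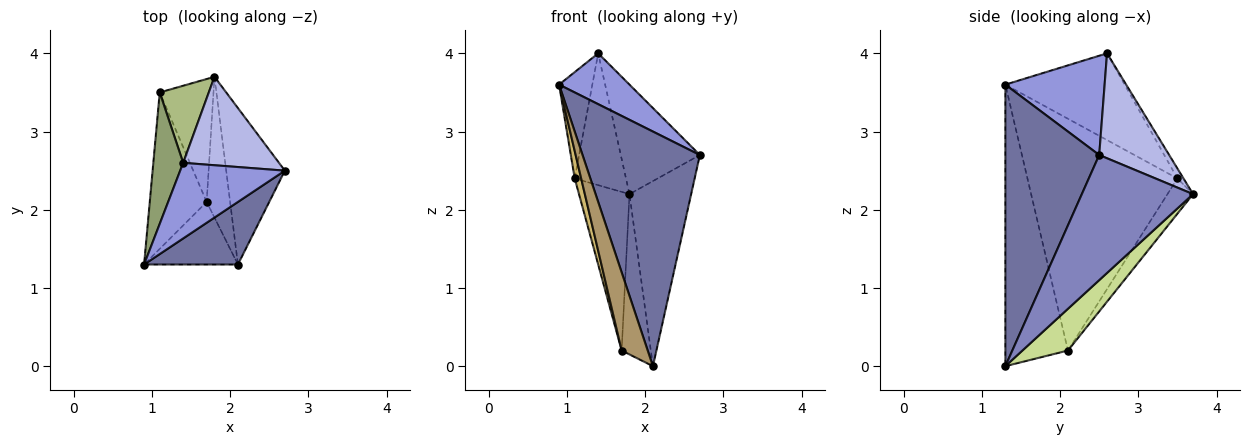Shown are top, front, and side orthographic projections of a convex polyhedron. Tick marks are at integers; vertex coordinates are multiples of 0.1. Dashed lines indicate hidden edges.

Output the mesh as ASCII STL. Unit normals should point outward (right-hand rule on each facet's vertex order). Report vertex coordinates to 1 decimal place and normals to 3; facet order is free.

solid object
 facet normal 0.612 -0.764 0.204
  outer loop
   vertex 2.1 1.3 0.0
   vertex 2.7 2.5 2.7
   vertex 0.9 1.3 3.6
  endloop
 endfacet
 facet normal 0.809 0.449 -0.379
  outer loop
   vertex 2.1 1.3 0.0
   vertex 1.8 3.7 2.2
   vertex 2.7 2.5 2.7
  endloop
 endfacet
 facet normal 0.618 -0.439 0.652
  outer loop
   vertex 1.4 2.6 4.0
   vertex 0.9 1.3 3.6
   vertex 2.7 2.5 2.7
  endloop
 endfacet
 facet normal 0.567 0.641 0.518
  outer loop
   vertex 1.4 2.6 4.0
   vertex 2.7 2.5 2.7
   vertex 1.8 3.7 2.2
  endloop
 endfacet
 facet normal -0.914 0.255 0.315
  outer loop
   vertex 1.1 3.5 2.4
   vertex 0.9 1.3 3.6
   vertex 1.4 2.6 4.0
  endloop
 endfacet
 facet normal -0.102 0.859 0.502
  outer loop
   vertex 1.1 3.5 2.4
   vertex 1.4 2.6 4.0
   vertex 1.8 3.7 2.2
  endloop
 endfacet
 facet normal 0.761 0.488 -0.428
  outer loop
   vertex 1.7 2.1 0.2
   vertex 1.8 3.7 2.2
   vertex 2.1 1.3 0.0
  endloop
 endfacet
 facet normal -0.372 0.734 -0.568
  outer loop
   vertex 1.7 2.1 0.2
   vertex 1.1 3.5 2.4
   vertex 1.8 3.7 2.2
  endloop
 endfacet
 facet normal -0.882 -0.368 -0.294
  outer loop
   vertex 1.7 2.1 0.2
   vertex 2.1 1.3 0.0
   vertex 0.9 1.3 3.6
  endloop
 endfacet
 facet normal -0.970 -0.042 -0.238
  outer loop
   vertex 1.7 2.1 0.2
   vertex 0.9 1.3 3.6
   vertex 1.1 3.5 2.4
  endloop
 endfacet
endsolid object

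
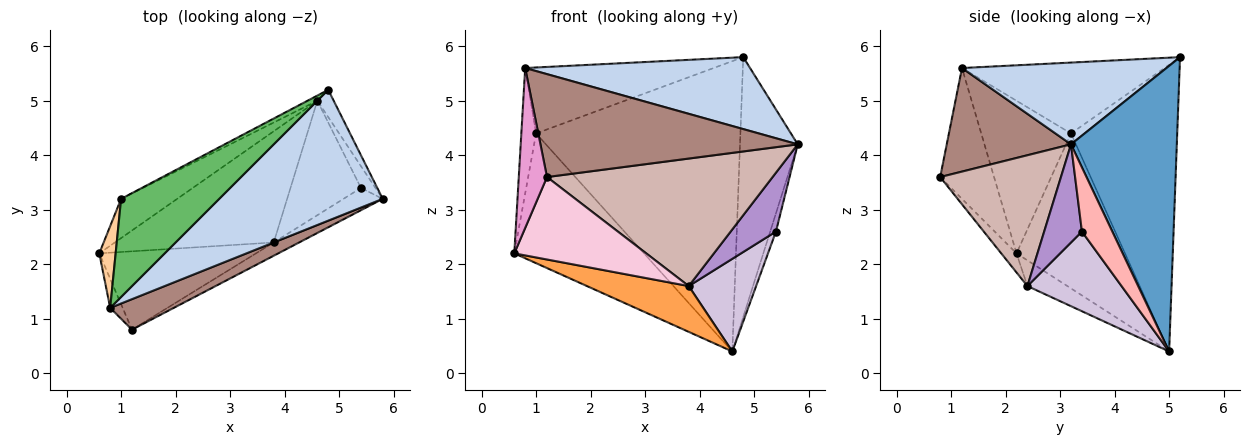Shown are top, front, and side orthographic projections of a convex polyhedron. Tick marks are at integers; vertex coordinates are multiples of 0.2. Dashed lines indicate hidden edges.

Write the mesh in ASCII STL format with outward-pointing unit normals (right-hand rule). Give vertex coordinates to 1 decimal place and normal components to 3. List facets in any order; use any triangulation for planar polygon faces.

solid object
 facet normal 0.877 0.478 -0.050
  outer loop
   vertex 4.6 5.0 0.4
   vertex 4.8 5.2 5.8
   vertex 5.8 3.2 4.2
  endloop
 endfacet
 facet normal 0.401 -0.441 0.803
  outer loop
   vertex 0.8 1.2 5.6
   vertex 5.8 3.2 4.2
   vertex 4.8 5.2 5.8
  endloop
 endfacet
 facet normal -0.148 -0.377 -0.915
  outer loop
   vertex 3.8 2.4 1.6
   vertex 0.6 2.2 2.2
   vertex 4.6 5.0 0.4
  endloop
 endfacet
 facet normal -0.981 0.161 0.105
  outer loop
   vertex 1.0 3.2 4.4
   vertex 0.6 2.2 2.2
   vertex 0.8 1.2 5.6
  endloop
 endfacet
 facet normal -0.514 0.479 0.712
  outer loop
   vertex 1.0 3.2 4.4
   vertex 0.8 1.2 5.6
   vertex 4.8 5.2 5.8
  endloop
 endfacet
 facet normal -0.625 0.747 -0.226
  outer loop
   vertex 1.0 3.2 4.4
   vertex 4.6 5.0 0.4
   vertex 0.6 2.2 2.2
  endloop
 endfacet
 facet normal -0.461 0.887 -0.016
  outer loop
   vertex 1.0 3.2 4.4
   vertex 4.8 5.2 5.8
   vertex 4.6 5.0 0.4
  endloop
 endfacet
 facet normal 0.959 0.181 -0.217
  outer loop
   vertex 5.4 3.4 2.6
   vertex 4.6 5.0 0.4
   vertex 5.8 3.2 4.2
  endloop
 endfacet
 facet normal 0.620 -0.744 -0.248
  outer loop
   vertex 5.4 3.4 2.6
   vertex 5.8 3.2 4.2
   vertex 3.8 2.4 1.6
  endloop
 endfacet
 facet normal 0.660 -0.473 -0.584
  outer loop
   vertex 5.4 3.4 2.6
   vertex 3.8 2.4 1.6
   vertex 4.6 5.0 0.4
  endloop
 endfacet
 facet normal 0.420 -0.870 0.258
  outer loop
   vertex 1.2 0.8 3.6
   vertex 5.8 3.2 4.2
   vertex 0.8 1.2 5.6
  endloop
 endfacet
 facet normal 0.470 -0.878 -0.091
  outer loop
   vertex 1.2 0.8 3.6
   vertex 3.8 2.4 1.6
   vertex 5.8 3.2 4.2
  endloop
 endfacet
 facet normal -0.883 -0.462 -0.084
  outer loop
   vertex 1.2 0.8 3.6
   vertex 0.8 1.2 5.6
   vertex 0.6 2.2 2.2
  endloop
 endfacet
 facet normal -0.084 -0.722 -0.686
  outer loop
   vertex 1.2 0.8 3.6
   vertex 0.6 2.2 2.2
   vertex 3.8 2.4 1.6
  endloop
 endfacet
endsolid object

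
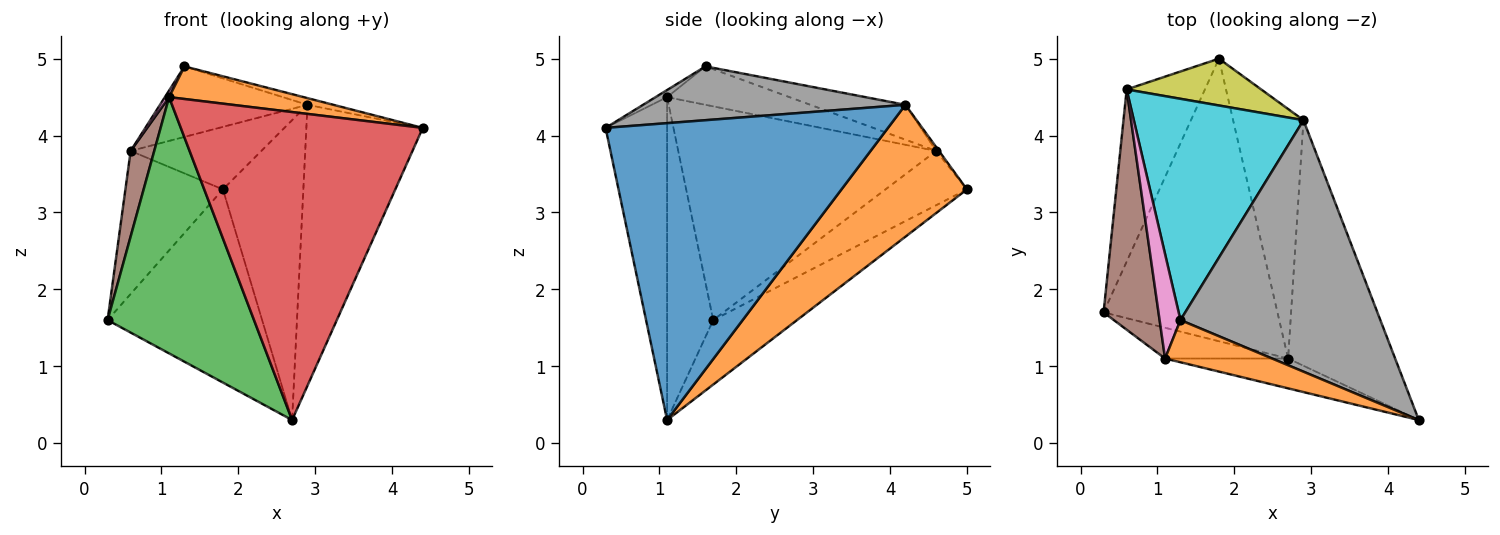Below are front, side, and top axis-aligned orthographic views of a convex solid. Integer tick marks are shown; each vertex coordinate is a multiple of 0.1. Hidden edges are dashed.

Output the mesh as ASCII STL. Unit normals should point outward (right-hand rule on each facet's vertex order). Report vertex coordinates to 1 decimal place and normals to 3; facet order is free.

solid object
 facet normal -0.293 0.540 -0.789
  outer loop
   vertex 2.7 1.1 0.3
   vertex 0.3 1.7 1.6
   vertex 1.8 5.0 3.3
  endloop
 endfacet
 facet normal -0.052 -0.611 0.790
  outer loop
   vertex 1.1 1.1 4.5
   vertex 4.4 0.3 4.1
   vertex 1.3 1.6 4.9
  endloop
 endfacet
 facet normal -0.298 -0.948 -0.114
  outer loop
   vertex 1.1 1.1 4.5
   vertex 0.3 1.7 1.6
   vertex 2.7 1.1 0.3
  endloop
 endfacet
 facet normal -0.245 -0.965 -0.093
  outer loop
   vertex 1.1 1.1 4.5
   vertex 2.7 1.1 0.3
   vertex 4.4 0.3 4.1
  endloop
 endfacet
 facet normal -0.471 0.564 -0.679
  outer loop
   vertex 0.6 4.6 3.8
   vertex 1.8 5.0 3.3
   vertex 0.3 1.7 1.6
  endloop
 endfacet
 facet normal -0.965 -0.088 0.248
  outer loop
   vertex 0.6 4.6 3.8
   vertex 0.3 1.7 1.6
   vertex 1.1 1.1 4.5
  endloop
 endfacet
 facet normal -0.878 -0.030 0.477
  outer loop
   vertex 0.6 4.6 3.8
   vertex 1.1 1.1 4.5
   vertex 1.3 1.6 4.9
  endloop
 endfacet
 facet normal 0.260 0.026 0.965
  outer loop
   vertex 2.9 4.2 4.4
   vertex 1.3 1.6 4.9
   vertex 4.4 0.3 4.1
  endloop
 endfacet
 facet normal -0.017 0.800 0.599
  outer loop
   vertex 2.9 4.2 4.4
   vertex 1.8 5.0 3.3
   vertex 0.6 4.6 3.8
  endloop
 endfacet
 facet normal -0.192 0.298 0.935
  outer loop
   vertex 2.9 4.2 4.4
   vertex 0.6 4.6 3.8
   vertex 1.3 1.6 4.9
  endloop
 endfacet
 facet normal 0.877 0.362 -0.316
  outer loop
   vertex 2.9 4.2 4.4
   vertex 4.4 0.3 4.1
   vertex 2.7 1.1 0.3
  endloop
 endfacet
 facet normal 0.768 0.492 -0.410
  outer loop
   vertex 2.9 4.2 4.4
   vertex 2.7 1.1 0.3
   vertex 1.8 5.0 3.3
  endloop
 endfacet
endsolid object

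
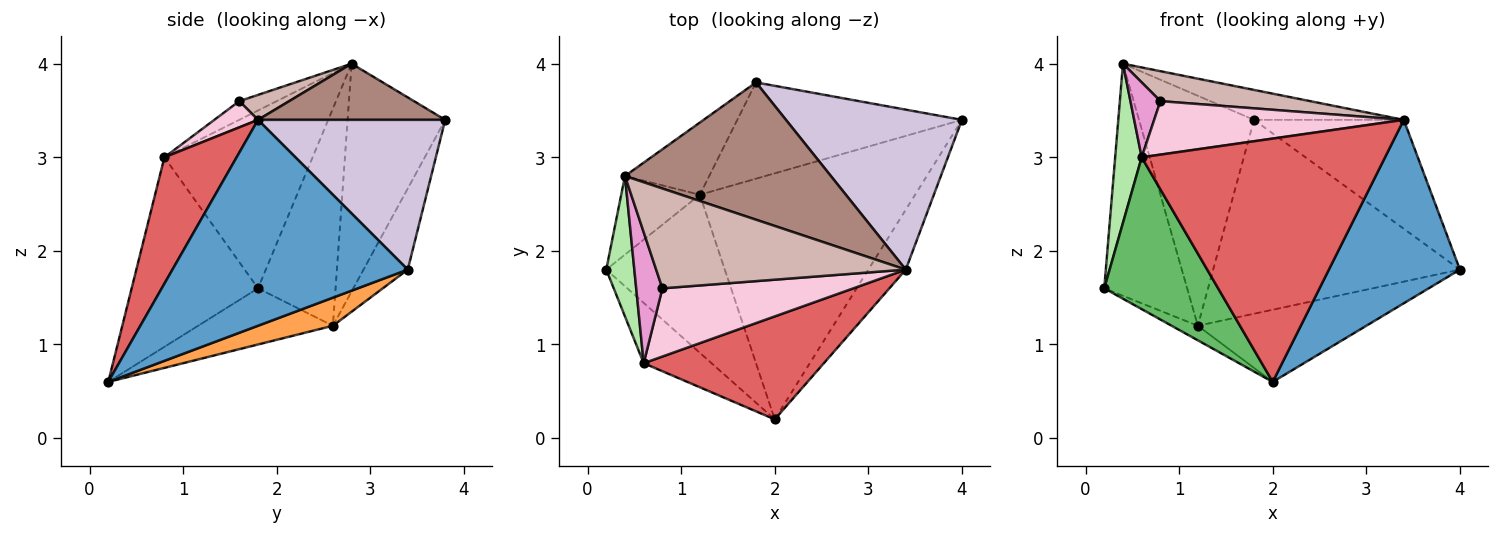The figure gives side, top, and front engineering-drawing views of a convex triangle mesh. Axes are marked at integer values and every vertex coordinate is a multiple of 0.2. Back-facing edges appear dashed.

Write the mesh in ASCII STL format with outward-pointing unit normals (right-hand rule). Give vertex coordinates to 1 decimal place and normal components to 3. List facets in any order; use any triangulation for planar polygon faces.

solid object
 facet normal 0.863 -0.480 -0.157
  outer loop
   vertex 3.4 1.8 3.4
   vertex 2.0 0.2 0.6
   vertex 4.0 3.4 1.8
  endloop
 endfacet
 facet normal -0.427 0.083 -0.901
  outer loop
   vertex 1.2 2.6 1.2
   vertex 2.0 0.2 0.6
   vertex 0.2 1.8 1.6
  endloop
 endfacet
 facet normal 0.124 0.279 -0.952
  outer loop
   vertex 1.2 2.6 1.2
   vertex 4.0 3.4 1.8
   vertex 2.0 0.2 0.6
  endloop
 endfacet
 facet normal -0.663 0.709 -0.240
  outer loop
   vertex 1.2 2.6 1.2
   vertex 0.2 1.8 1.6
   vertex 0.4 2.8 4.0
  endloop
 endfacet
 facet normal -0.718 -0.647 -0.257
  outer loop
   vertex 0.6 0.8 3.0
   vertex 0.2 1.8 1.6
   vertex 2.0 0.2 0.6
  endloop
 endfacet
 facet normal -0.973 -0.174 0.154
  outer loop
   vertex 0.6 0.8 3.0
   vertex 0.4 2.8 4.0
   vertex 0.2 1.8 1.6
  endloop
 endfacet
 facet normal 0.264 -0.888 0.376
  outer loop
   vertex 0.6 0.8 3.0
   vertex 2.0 0.2 0.6
   vertex 3.4 1.8 3.4
  endloop
 endfacet
 facet normal -0.159 0.884 -0.439
  outer loop
   vertex 1.8 3.8 3.4
   vertex 4.0 3.4 1.8
   vertex 1.2 2.6 1.2
  endloop
 endfacet
 facet normal -0.629 0.741 -0.233
  outer loop
   vertex 1.8 3.8 3.4
   vertex 1.2 2.6 1.2
   vertex 0.4 2.8 4.0
  endloop
 endfacet
 facet normal 0.575 0.460 0.676
  outer loop
   vertex 1.8 3.8 3.4
   vertex 3.4 1.8 3.4
   vertex 4.0 3.4 1.8
  endloop
 endfacet
 facet normal 0.257 0.206 0.944
  outer loop
   vertex 1.8 3.8 3.4
   vertex 0.4 2.8 4.0
   vertex 3.4 1.8 3.4
  endloop
 endfacet
 facet normal 0.095 -0.286 0.953
  outer loop
   vertex 0.8 1.6 3.6
   vertex 3.4 1.8 3.4
   vertex 0.4 2.8 4.0
  endloop
 endfacet
 facet normal -0.527 -0.422 0.738
  outer loop
   vertex 0.8 1.6 3.6
   vertex 0.4 2.8 4.0
   vertex 0.6 0.8 3.0
  endloop
 endfacet
 facet normal 0.107 -0.614 0.782
  outer loop
   vertex 0.8 1.6 3.6
   vertex 0.6 0.8 3.0
   vertex 3.4 1.8 3.4
  endloop
 endfacet
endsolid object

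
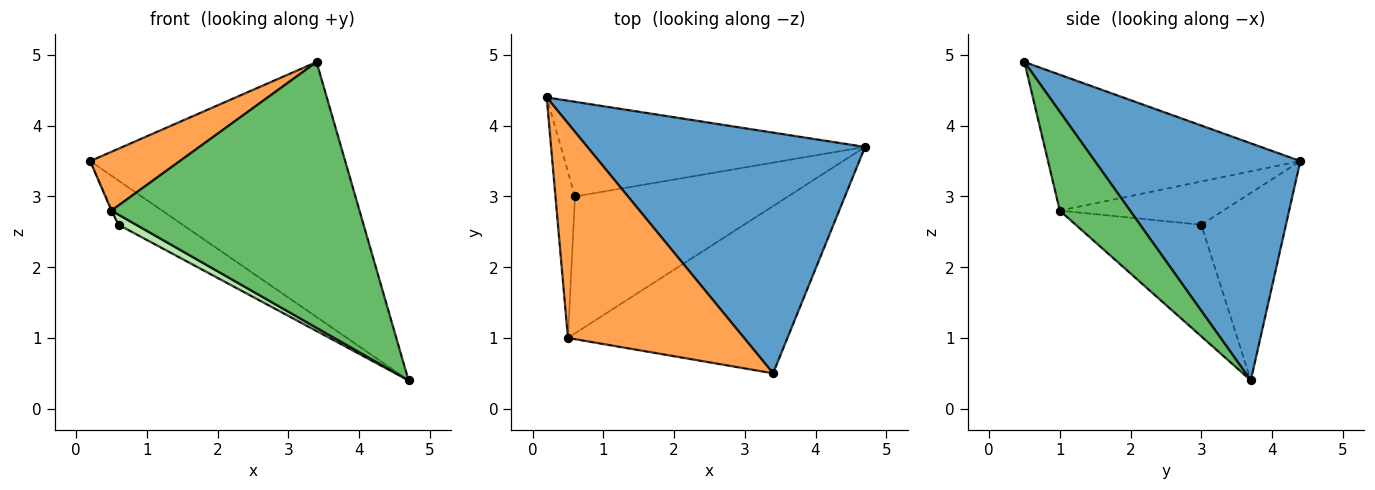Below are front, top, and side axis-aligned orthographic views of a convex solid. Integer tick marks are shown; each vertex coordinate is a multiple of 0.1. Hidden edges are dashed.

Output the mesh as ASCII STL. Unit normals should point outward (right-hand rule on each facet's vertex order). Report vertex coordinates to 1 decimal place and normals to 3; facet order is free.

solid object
 facet normal 0.506 0.627 0.592
  outer loop
   vertex 3.4 0.5 4.9
   vertex 4.7 3.7 0.4
   vertex 0.2 4.4 3.5
  endloop
 endfacet
 facet normal -0.488 0.369 -0.791
  outer loop
   vertex 0.6 3.0 2.6
   vertex 0.2 4.4 3.5
   vertex 4.7 3.7 0.4
  endloop
 endfacet
 facet normal -0.597 -0.212 0.774
  outer loop
   vertex 0.5 1.0 2.8
   vertex 3.4 0.5 4.9
   vertex 0.2 4.4 3.5
  endloop
 endfacet
 facet normal -0.911 0.004 -0.412
  outer loop
   vertex 0.5 1.0 2.8
   vertex 0.2 4.4 3.5
   vertex 0.6 3.0 2.6
  endloop
 endfacet
 facet normal 0.233 -0.823 -0.518
  outer loop
   vertex 0.5 1.0 2.8
   vertex 4.7 3.7 0.4
   vertex 3.4 0.5 4.9
  endloop
 endfacet
 facet normal -0.463 -0.065 -0.884
  outer loop
   vertex 0.5 1.0 2.8
   vertex 0.6 3.0 2.6
   vertex 4.7 3.7 0.4
  endloop
 endfacet
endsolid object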